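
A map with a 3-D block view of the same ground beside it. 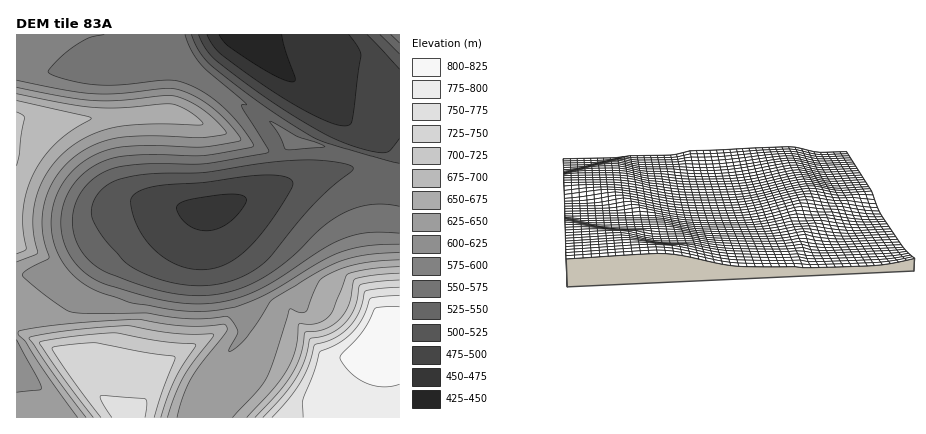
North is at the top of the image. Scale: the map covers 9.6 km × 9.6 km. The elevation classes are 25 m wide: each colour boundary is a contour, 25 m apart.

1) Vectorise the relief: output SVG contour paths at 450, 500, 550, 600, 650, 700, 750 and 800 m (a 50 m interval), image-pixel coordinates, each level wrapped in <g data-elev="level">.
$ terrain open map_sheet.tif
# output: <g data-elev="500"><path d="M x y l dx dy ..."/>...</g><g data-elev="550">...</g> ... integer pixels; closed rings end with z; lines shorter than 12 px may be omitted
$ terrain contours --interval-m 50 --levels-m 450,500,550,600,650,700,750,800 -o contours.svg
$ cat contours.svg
<g data-elev="450"><path d="M282 34l4 18 9 26 0 2-1 2-14-4-25-14-27-18-9-12"/></g><g data-elev="500"><path d="M196 270l-12-3-14-5-11-8-11-10-8-14-7-14-3-14 4-8 9-4 15-4 46-4 48-6 26-1 8 2 6 3 1 2-1 4-11 20-17 24-16 19-14 10-12 7-12 3z"/><path d="M400 138l-10 13-8 2-28-7-28-11-52-31-56-41-12-13-7-16"/><path d="M367 34l33 35"/></g><g data-elev="550"><path d="M400 206l-14-2-14 1-14 2-14 6-20 13-30 30-22 16-24 14-26 8-28 2-31-4-23-7-30-11-16-10-10-9-7-11-4-12-1-14 2-12 6-12 8-10 10-8 12-6 14-4 26-2 54 0 60-10 5-2-27-44 0-4 5 0-45-39-10-14-7-17"/><path d="M286 150l39-4-28-10-27-15 8 13z"/><path d="M391 34l9 9"/></g><g data-elev="600"><path d="M400 244l-34 2-26 6-20 10-58 35-26 10-16 3-26 2-26-3-38-6-34-12-15-9-13-12-10-16-5-16-2-18 3-18 7-16 11-14 9-8 11-7 24-9 30-3 58 2 34-5 2-2 1-2-13-16-16-15-18-11-16-7-14 0-44 5-26 0-28-4-50-10"/></g><g data-elev="650"><path d="M177 418l5-20 7-16 11-16 26-34 1-4-2-4-41 2-50-7-70 5-46 7 0 4 7 7 20 30 33 46"/><path d="M16 262l21-8-4-32 1-14 3-14 6-14 8-12 9-12 12-10 22-12 24-7 36-3 46 1 3-1-14-12-17-8-50 4-26 0-28-4-52-10"/><path d="M400 260l-26 1-22 4-18 6-14 9-14 32-6 1-10-4-16 49-8 20-8 13-25 27"/></g><g data-elev="700"><path d="M161 418l14-38 21-36-36-3-46-8-44 4-30 5 20 32 33 44"/><path d="M400 273l-28 2-18 5-4 22-6 12-8 8-8 6-10 3-13 1-4 22-9 19-13 19-24 26"/><path d="M16 166l9-48-3-4-6-2"/></g><g data-elev="750"><path d="M145 418l2-14-1-5-46-3 2 6 10 16"/><path d="M400 287l-22 2-13 3-6 20-9 15-16 11-20 7-5 19-8 18-12 16-17 20"/></g><g data-elev="800"><path d="M400 307l-16 0-9 1-12 24-21 22-2 4 2 5 8 9 16 11 16 4 18-3"/></g>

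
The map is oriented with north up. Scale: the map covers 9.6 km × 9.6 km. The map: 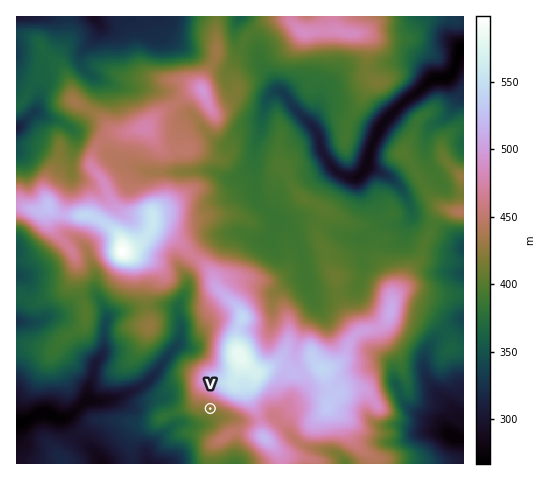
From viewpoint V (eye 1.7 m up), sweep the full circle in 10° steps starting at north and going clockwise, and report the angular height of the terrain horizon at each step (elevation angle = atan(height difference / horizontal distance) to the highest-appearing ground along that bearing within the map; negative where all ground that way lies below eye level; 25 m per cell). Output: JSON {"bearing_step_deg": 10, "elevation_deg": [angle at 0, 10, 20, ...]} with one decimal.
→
{"bearing_step_deg": 10, "elevation_deg": [10.3, 11.4, 12.2, 12.6, 12.5, 12.0, 10.9, 9.2, 6.9, 4.7, 3.1, 3.4, 4.1, 2.1, 2.1, 2.2, 2.0, 1.6, 0.9, -0.4, -1.9, -2.9, -3.3, -3.5, -3.2, -1.9, -1.9, -1.0, -0.2, 0.6, 1.5, 2.5, 3.6, 5.1, 6.8, 8.6]}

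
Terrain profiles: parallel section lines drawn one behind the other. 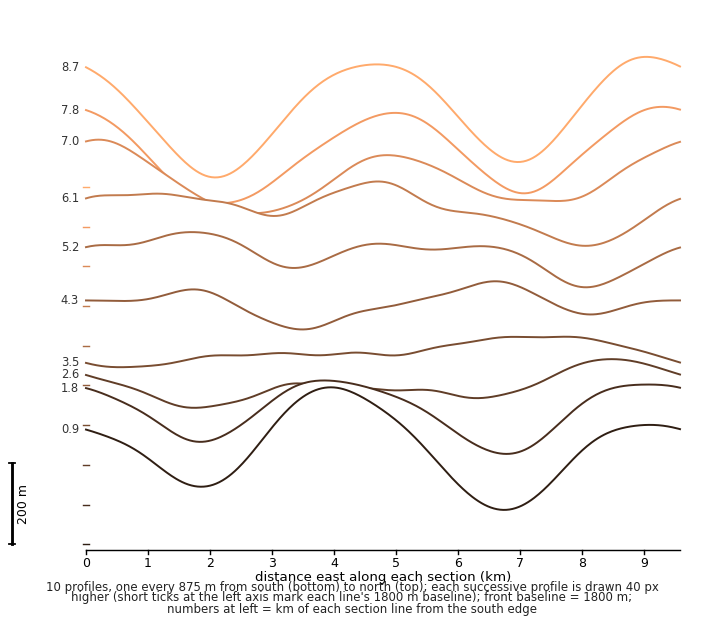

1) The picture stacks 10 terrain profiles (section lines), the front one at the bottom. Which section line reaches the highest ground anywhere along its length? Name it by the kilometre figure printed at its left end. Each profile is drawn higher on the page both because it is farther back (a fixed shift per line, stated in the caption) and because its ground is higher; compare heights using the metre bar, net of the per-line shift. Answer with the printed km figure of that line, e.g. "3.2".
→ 0.9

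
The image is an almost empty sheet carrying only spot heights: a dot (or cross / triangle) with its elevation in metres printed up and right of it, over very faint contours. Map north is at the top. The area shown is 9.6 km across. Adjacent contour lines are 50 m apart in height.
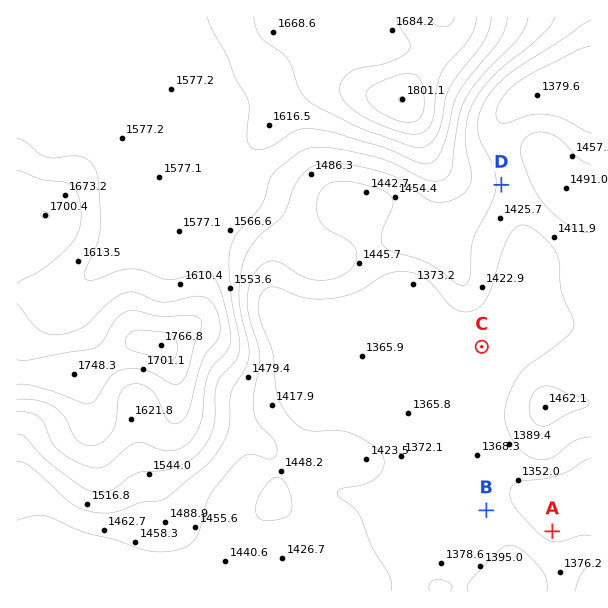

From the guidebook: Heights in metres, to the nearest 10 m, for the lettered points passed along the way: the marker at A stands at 1340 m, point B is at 1370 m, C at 1370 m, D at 1440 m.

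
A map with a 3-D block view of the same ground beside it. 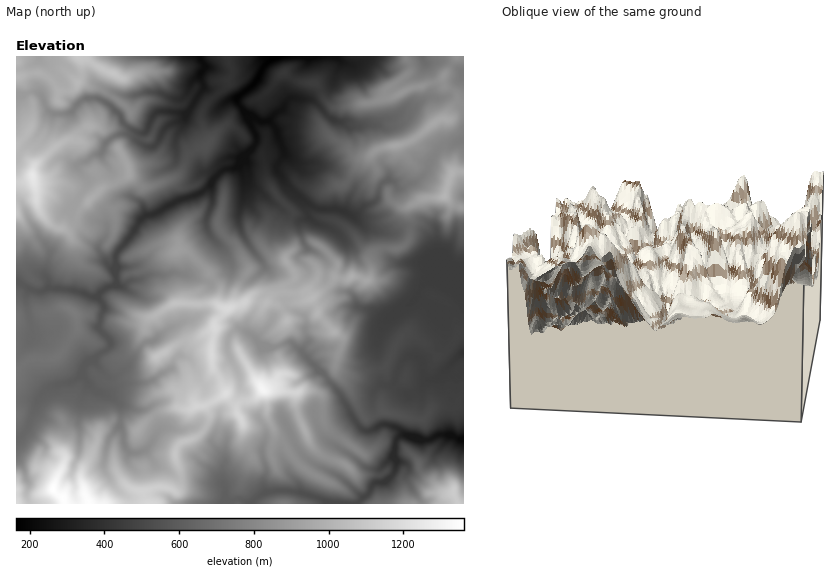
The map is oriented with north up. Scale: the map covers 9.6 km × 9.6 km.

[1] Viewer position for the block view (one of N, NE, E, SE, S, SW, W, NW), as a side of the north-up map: W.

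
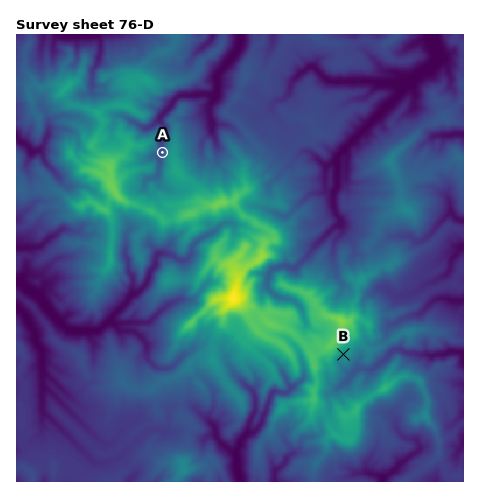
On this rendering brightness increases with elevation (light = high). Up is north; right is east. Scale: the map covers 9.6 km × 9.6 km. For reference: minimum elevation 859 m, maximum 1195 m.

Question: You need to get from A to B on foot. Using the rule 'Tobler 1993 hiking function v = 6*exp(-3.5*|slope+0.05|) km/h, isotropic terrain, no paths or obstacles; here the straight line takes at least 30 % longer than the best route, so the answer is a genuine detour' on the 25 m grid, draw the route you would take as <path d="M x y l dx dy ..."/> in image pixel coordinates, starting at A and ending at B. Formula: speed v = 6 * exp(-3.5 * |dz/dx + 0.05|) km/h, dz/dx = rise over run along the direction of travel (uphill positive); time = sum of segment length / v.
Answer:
<path d="M162 152l0 18 4 7 20 20 7 3 9 10 2 1 4 0 6 3 4 0 5-2 8 0 3 1 2 2 1 3 6 6 9 19 0 4-1 2 0 11-1 2 0 2-6 12 0 6 5 7 1 3 0 7 1 3 4 3 2 5 9 6 21 10 20 20 2 1 3 3 9 4 5 0 4 3 3 0 7-4 3 1"/>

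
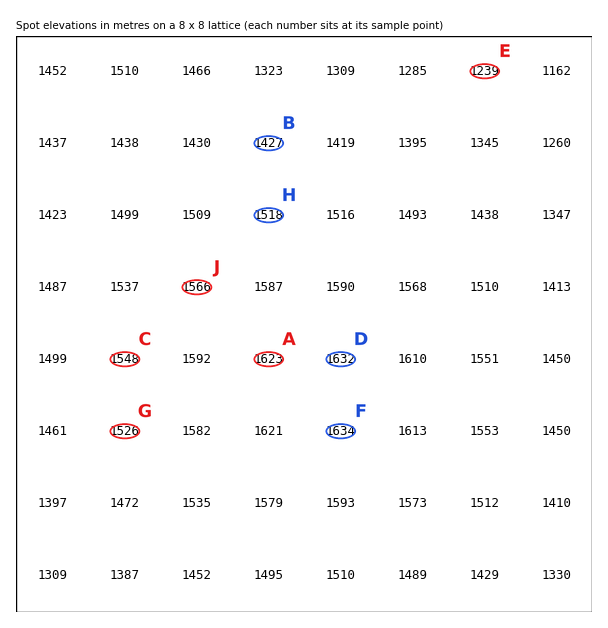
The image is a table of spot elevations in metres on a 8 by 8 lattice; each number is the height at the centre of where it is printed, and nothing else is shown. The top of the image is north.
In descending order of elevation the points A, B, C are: A C B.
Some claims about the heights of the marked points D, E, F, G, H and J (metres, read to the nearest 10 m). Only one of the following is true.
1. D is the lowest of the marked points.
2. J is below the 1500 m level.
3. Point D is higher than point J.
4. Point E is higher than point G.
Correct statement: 3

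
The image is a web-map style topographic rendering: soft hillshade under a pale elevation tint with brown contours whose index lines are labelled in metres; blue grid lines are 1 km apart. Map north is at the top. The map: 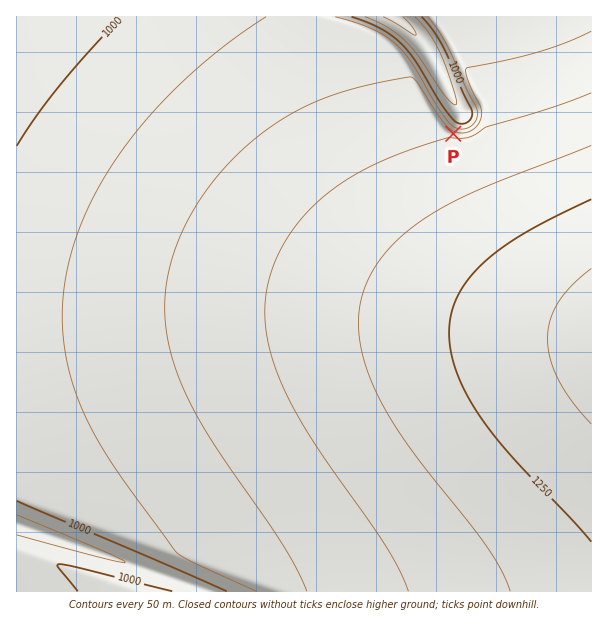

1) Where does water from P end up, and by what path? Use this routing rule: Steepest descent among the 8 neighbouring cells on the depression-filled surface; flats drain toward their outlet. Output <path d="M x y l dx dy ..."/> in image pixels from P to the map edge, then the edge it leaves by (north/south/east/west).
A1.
<path d="M453 134l2-2 1-7 3-5 0-10-7-11-21-43-3-3-5-9-21-23-1 0-6-4"/>
exit: north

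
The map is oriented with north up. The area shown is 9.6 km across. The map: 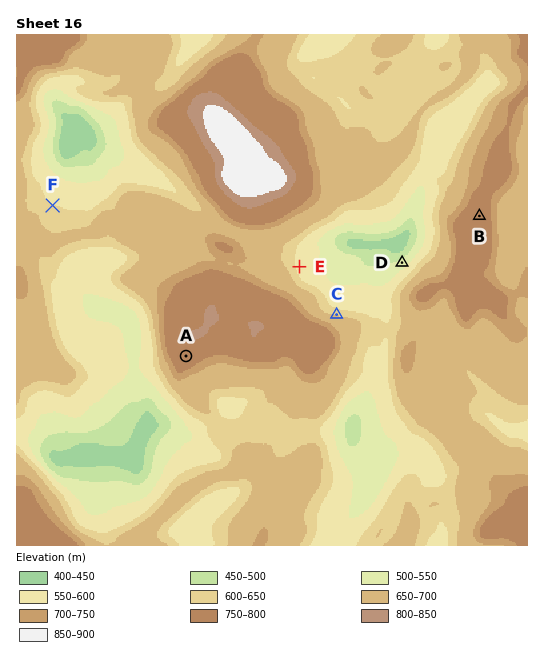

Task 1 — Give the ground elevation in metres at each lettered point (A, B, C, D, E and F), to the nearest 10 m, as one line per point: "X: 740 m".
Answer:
A: 780 m
B: 770 m
C: 650 m
D: 530 m
E: 580 m
F: 600 m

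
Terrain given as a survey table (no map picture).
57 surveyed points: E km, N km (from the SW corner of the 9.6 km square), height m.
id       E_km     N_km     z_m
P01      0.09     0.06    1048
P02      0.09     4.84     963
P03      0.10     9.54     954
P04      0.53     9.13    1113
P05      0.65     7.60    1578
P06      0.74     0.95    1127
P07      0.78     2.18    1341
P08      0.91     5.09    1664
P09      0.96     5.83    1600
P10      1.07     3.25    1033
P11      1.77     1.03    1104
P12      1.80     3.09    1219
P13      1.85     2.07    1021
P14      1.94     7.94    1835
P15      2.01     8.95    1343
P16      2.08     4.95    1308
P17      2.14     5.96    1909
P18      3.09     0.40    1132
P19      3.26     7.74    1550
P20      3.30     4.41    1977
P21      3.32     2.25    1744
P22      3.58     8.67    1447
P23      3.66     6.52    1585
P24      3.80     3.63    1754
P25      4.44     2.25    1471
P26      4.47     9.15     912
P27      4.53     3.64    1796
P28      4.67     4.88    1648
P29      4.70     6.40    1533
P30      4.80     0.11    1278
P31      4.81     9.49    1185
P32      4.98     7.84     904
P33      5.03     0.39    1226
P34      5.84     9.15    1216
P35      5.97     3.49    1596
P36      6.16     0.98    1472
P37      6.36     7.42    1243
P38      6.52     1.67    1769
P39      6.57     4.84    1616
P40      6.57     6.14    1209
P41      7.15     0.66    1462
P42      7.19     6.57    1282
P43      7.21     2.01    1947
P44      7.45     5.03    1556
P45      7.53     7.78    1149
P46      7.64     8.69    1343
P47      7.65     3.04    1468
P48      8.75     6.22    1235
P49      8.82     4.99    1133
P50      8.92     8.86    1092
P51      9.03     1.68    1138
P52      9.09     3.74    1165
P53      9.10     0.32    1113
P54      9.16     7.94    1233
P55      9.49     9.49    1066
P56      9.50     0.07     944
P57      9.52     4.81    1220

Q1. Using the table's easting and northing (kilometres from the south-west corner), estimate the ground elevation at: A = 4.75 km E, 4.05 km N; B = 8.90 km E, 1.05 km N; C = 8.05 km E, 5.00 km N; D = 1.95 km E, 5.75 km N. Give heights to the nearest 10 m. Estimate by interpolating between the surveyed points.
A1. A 1830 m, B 1210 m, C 1270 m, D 1620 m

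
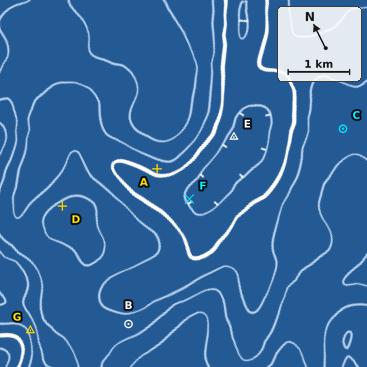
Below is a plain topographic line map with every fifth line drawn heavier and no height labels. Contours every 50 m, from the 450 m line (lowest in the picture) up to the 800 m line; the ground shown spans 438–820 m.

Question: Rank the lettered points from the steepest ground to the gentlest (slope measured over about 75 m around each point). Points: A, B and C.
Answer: A B C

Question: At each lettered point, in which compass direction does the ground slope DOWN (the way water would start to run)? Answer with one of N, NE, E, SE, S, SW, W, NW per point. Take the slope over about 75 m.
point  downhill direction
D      N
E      SE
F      E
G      E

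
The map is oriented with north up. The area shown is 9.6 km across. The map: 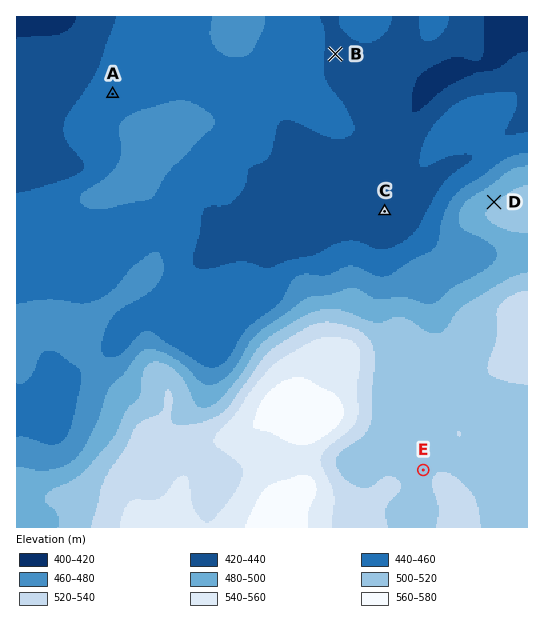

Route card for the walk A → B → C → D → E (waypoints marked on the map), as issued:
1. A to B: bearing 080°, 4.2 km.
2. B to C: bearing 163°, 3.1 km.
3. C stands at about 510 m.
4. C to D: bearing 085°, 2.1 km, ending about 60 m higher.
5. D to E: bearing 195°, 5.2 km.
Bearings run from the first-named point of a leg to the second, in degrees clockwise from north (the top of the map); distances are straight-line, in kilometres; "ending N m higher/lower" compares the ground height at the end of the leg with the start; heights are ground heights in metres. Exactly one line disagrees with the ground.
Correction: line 3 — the height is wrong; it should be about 440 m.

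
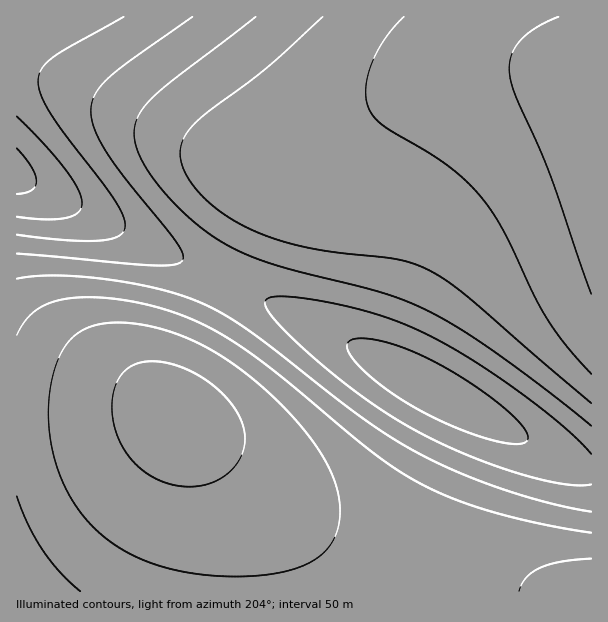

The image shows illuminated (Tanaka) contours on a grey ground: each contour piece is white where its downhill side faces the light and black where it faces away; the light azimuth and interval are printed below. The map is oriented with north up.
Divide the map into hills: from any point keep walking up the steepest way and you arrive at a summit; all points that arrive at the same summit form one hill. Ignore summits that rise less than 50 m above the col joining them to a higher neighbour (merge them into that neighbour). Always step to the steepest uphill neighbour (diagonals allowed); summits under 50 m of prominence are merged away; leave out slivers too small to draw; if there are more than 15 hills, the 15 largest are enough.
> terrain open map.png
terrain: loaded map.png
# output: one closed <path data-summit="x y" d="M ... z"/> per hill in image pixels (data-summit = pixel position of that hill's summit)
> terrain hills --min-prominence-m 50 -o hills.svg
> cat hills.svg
<path data-summit="432 389" d="M515 67l-44 3-48 15-30 15-28 18-72 56-20 6-8 11-71 144-18 45-2 24 2 7 24 26 31 31 38 31 64 45 51 27 35 12 46 9 126 0 1-500-20-12-21-7z"/><path data-summit="17 173" d="M591 16l-574 0-1 397 73 1 49-5 32 0 6 3-2-19 10-34 58-123 23-45 8-11 20-6 61-48 39-26 30-15 35-12 37-6 35 1 34 10 27 13z"/><path data-summit="17 591" d="M170 409l-32 0-49 5-73 0 1 178 248-1 0-13-5-24-7-21-13-27-53-84-10-10z"/>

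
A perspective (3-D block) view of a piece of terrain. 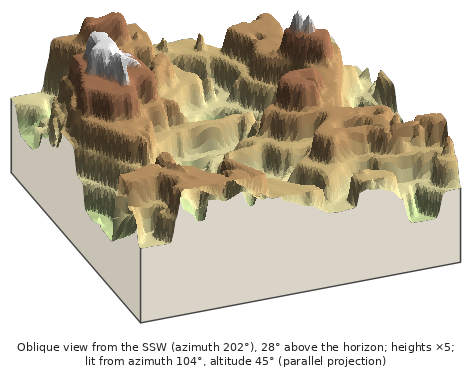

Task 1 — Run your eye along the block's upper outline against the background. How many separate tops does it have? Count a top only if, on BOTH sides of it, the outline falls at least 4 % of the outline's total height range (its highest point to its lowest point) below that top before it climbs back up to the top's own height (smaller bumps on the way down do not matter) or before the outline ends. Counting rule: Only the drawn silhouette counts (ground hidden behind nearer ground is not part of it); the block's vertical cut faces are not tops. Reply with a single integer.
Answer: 6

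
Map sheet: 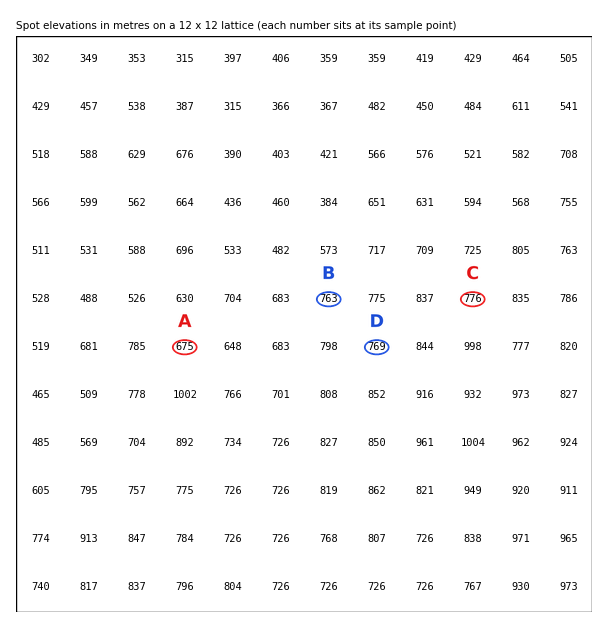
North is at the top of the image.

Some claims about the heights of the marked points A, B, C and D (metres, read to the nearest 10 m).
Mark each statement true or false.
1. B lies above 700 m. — true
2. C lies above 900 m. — false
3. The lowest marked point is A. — true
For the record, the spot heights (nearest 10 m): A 670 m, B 760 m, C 780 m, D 770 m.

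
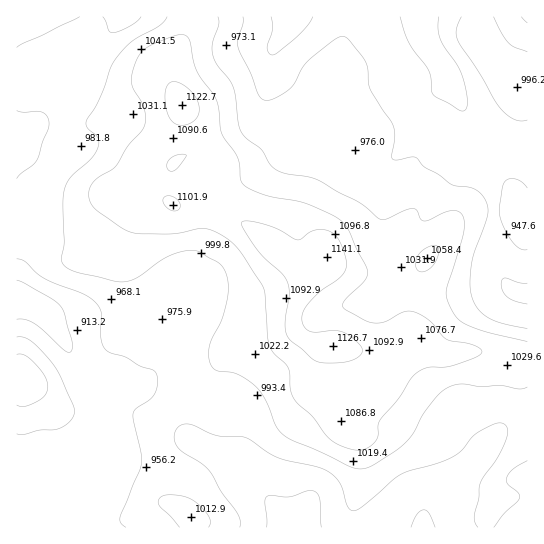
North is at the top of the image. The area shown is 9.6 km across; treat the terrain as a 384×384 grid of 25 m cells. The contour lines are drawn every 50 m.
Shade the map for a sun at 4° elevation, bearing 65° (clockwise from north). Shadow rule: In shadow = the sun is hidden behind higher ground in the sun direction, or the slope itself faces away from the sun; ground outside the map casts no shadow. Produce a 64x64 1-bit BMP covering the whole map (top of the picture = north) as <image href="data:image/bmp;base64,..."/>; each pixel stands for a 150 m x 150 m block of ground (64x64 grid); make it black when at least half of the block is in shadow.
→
<image width="64" height="64" href="data:image/bmp;base64,Qk0+AgAAAAAAAD4AAAAoAAAAQAAAAEAAAAABAAEAAAAAAAACAAATCwAAEwsAAAIAAAAAAAAA////AAAAAAAAcwAAH4AcAAAHAAAfgBwAAAeAAB+ADAAABwAB/4AAAAADAAf/wAAAAAAAD//AAAAAAAAf/+AAAAAAAB//4AAAAAAAH//gAAAAAAA//8AAAAAAAD//wAAAAAAAP/+AAAAAAAA//wAAAAAAAB/+AAAAAAAAH/4AAAAAAAAP+AAAAAAAAB/wAAAAAAAAP/AAAAAAAAA/4AAAAAAAAH/wAAAAAeAAf/wAAAAB4AB//AAAAAPgAH/4AAAAA8AAf+AAAAAHwAB/wAAAAA+AAH/AAAAAP4AH/8AAAAD/gA//wAAAAP/gD//gAAAA//AP/+AAAAD/8B//4AAAAP/wH//gAAAA/AAf/8QAAATwAB//jAAAHgAAH/8EAAAeAAAP/gAAAB4AAAf8AAAAHgw44/AAAAAMP/jgwAAAAAw/4AAAAAAAAB/AAAAAAAAAD8AAAAAAAAAHwAAAAAAAAAAAAAAAAAAAAAAAAAAAAAAABgAAAAAAAAAEAAAAAAAAAOAAAAAAAAAGfAAAAAAAAA8/wAAAAAAADh/wAAAAAfwOH/AAAAAB/gAf8AAAAAP+AH/gAAAAB/wAf+AAAAAH/AB8wAAAAA/4AHwAAAAAD/AAPAAAAAAf4AAeAAAAAB/AAA4AAAAAP8AAAAAAAAA/gAAAAAAAAD8AAAAAAAAAPgAAACAAAAAeAA=="/>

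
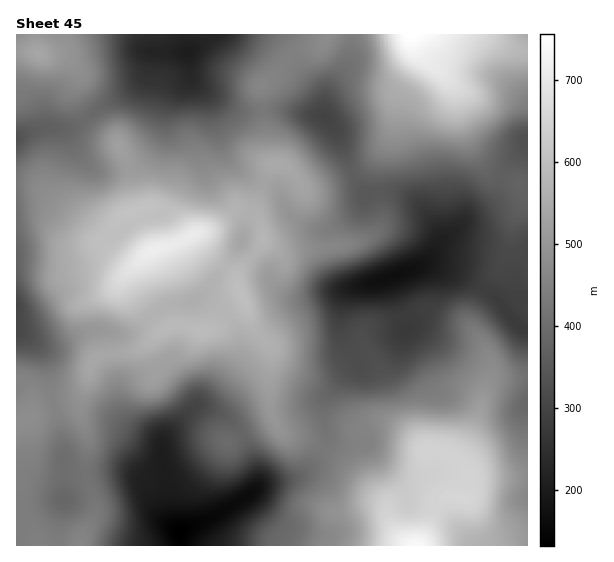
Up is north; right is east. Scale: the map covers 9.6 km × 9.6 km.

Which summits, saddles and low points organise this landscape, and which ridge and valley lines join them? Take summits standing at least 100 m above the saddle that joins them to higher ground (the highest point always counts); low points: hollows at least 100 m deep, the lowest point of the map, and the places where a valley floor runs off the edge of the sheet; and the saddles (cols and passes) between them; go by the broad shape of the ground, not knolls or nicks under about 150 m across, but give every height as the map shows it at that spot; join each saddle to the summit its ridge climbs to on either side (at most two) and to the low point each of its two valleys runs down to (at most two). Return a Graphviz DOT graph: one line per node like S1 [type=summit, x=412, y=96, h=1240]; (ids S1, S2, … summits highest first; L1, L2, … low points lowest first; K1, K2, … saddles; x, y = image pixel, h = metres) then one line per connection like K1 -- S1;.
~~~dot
graph terrain {
  S1 [type=summit, x=411, y=35, h=757];
  S2 [type=summit, x=415, y=545, h=741];
  S3 [type=summit, x=153, y=251, h=713];
  S4 [type=summit, x=38, y=53, h=539];
  L1 [type=low, x=179, y=532, h=132];
  L2 [type=low, x=390, y=277, h=170];
  L3 [type=low, x=187, y=52, h=203];
  L4 [type=low, x=17, y=307, h=301];
  K1 [type=saddle, x=250, y=212, h=561];
  K2 [type=saddle, x=53, y=403, h=456];
  K3 [type=saddle, x=262, y=109, h=427];
  K4 [type=saddle, x=323, y=451, h=426];
  K5 [type=saddle, x=85, y=119, h=395];
  K6 [type=saddle, x=483, y=291, h=286];
  K1 -- S3;
  K1 -- L1;
  K1 -- L2;
  K2 -- S3;
  K2 -- L1;
  K2 -- L4;
  K3 -- S1;
  K3 -- S3;
  K3 -- L2;
  K3 -- L3;
  K4 -- S2;
  K4 -- S3;
  K4 -- L1;
  K4 -- L2;
  K5 -- S3;
  K5 -- S4;
  K5 -- L3;
  K6 -- S1;
  K6 -- S2;
  K6 -- L2;
}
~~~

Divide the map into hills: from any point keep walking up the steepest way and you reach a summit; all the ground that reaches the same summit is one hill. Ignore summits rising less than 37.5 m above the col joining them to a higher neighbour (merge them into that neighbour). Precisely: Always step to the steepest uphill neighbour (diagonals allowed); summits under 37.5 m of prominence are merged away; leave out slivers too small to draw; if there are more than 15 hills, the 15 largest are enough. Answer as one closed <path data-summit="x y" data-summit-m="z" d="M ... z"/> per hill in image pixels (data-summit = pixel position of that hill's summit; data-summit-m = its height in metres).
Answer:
<path data-summit="153 251" data-summit-m="713" d="M187 53l-34 0-8 23-12 13-32 18-26 19-8 3-24-2-27 10 1 409 162 0 1-14-5-5-6-16-1-26-5-20 0-22 8-12 26-25 16 4 13 7 13 12 17 39 1 21 9-6 28-5 8-4 14-14 11-17 0-12-4-15 0-9 4-11 23-27 9-4-6-13-9-11-4-9 0-20 5-19 8-6 20-4 49-18 9-9 8-13-3-15-12-17-14-13-23-7-17 4-4 0-3-3-12-23-11-30-5-11-9-10-5-3-19-1-16-4-49 0-36-21-9-9z"/><path data-summit="411 35" data-summit-m="757" d="M527 34l-342 0-1 5 8 41 9 9 25 16 15 6 45-1 16 4 19 1 5 3 13 18 12 33 12 24 7 2 17-4 20 6 17 14 12 17 3 15-8 13-11 9 10 1 29 9 28 16 16 14 15 21 9 4z"/><path data-summit="415 545" data-summit-m="741" d="M430 266l-11 0-46 17-16 3-12 7-5 19 0 20 4 9 9 11 6 13-9 4-9 8-17 24-1 15 4 15 0 12-4 8-21 23-8 4-32 7-19 14-25 15-36 16-2 2 1 14 347-1 0-214-10-5-15-21-16-14-28-16z"/><path data-summit="39 53" data-summit-m="539" d="M183 34l-166 0-1 102 27-9 24 2 11-4 23-18 32-18 12-13 8-23 34 0z"/>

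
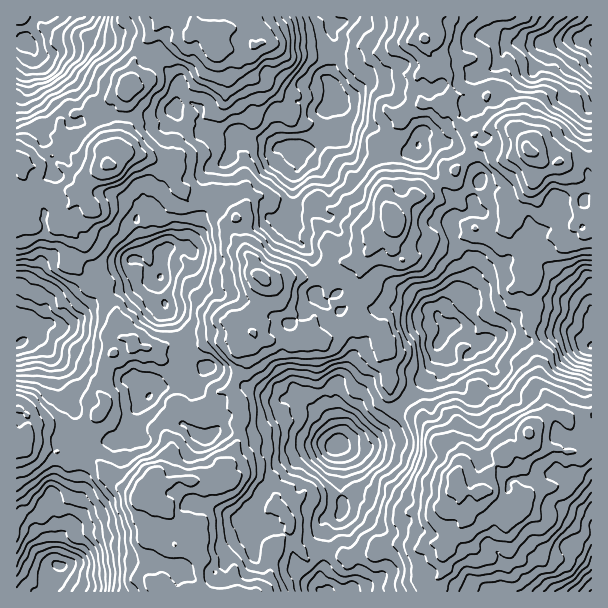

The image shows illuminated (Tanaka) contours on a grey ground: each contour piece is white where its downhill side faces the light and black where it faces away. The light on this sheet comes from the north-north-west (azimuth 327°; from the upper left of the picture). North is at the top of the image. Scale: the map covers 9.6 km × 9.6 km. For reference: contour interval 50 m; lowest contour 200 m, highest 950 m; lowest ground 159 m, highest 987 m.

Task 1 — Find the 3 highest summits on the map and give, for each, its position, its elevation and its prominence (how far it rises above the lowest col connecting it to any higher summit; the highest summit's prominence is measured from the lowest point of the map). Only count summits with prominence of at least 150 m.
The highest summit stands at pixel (456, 479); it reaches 987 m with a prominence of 828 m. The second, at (527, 150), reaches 966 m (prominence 363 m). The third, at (261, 276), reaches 926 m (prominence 222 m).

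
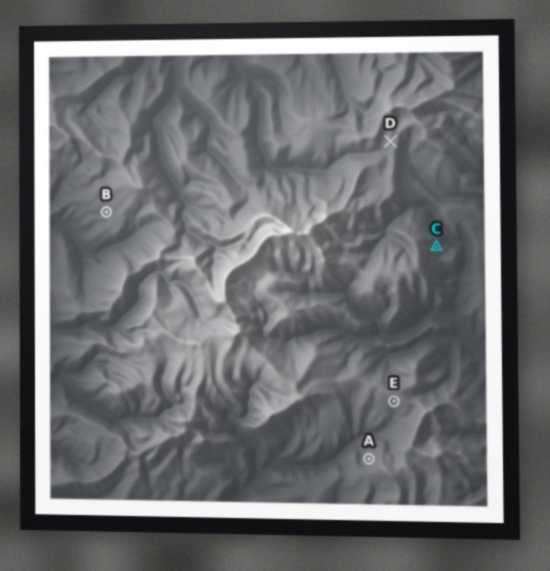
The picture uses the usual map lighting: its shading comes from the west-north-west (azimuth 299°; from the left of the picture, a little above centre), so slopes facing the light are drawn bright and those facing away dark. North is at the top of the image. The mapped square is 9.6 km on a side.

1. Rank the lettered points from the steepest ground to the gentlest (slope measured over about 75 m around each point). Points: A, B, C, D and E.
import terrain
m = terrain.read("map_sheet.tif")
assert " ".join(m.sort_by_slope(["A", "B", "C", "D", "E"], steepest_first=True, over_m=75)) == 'C A E B D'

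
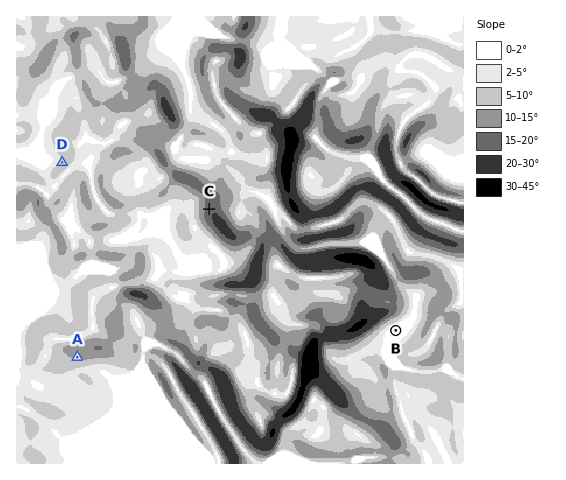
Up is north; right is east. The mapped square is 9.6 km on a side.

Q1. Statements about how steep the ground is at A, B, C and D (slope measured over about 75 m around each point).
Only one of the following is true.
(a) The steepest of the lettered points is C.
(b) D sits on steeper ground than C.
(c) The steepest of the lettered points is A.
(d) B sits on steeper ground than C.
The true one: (a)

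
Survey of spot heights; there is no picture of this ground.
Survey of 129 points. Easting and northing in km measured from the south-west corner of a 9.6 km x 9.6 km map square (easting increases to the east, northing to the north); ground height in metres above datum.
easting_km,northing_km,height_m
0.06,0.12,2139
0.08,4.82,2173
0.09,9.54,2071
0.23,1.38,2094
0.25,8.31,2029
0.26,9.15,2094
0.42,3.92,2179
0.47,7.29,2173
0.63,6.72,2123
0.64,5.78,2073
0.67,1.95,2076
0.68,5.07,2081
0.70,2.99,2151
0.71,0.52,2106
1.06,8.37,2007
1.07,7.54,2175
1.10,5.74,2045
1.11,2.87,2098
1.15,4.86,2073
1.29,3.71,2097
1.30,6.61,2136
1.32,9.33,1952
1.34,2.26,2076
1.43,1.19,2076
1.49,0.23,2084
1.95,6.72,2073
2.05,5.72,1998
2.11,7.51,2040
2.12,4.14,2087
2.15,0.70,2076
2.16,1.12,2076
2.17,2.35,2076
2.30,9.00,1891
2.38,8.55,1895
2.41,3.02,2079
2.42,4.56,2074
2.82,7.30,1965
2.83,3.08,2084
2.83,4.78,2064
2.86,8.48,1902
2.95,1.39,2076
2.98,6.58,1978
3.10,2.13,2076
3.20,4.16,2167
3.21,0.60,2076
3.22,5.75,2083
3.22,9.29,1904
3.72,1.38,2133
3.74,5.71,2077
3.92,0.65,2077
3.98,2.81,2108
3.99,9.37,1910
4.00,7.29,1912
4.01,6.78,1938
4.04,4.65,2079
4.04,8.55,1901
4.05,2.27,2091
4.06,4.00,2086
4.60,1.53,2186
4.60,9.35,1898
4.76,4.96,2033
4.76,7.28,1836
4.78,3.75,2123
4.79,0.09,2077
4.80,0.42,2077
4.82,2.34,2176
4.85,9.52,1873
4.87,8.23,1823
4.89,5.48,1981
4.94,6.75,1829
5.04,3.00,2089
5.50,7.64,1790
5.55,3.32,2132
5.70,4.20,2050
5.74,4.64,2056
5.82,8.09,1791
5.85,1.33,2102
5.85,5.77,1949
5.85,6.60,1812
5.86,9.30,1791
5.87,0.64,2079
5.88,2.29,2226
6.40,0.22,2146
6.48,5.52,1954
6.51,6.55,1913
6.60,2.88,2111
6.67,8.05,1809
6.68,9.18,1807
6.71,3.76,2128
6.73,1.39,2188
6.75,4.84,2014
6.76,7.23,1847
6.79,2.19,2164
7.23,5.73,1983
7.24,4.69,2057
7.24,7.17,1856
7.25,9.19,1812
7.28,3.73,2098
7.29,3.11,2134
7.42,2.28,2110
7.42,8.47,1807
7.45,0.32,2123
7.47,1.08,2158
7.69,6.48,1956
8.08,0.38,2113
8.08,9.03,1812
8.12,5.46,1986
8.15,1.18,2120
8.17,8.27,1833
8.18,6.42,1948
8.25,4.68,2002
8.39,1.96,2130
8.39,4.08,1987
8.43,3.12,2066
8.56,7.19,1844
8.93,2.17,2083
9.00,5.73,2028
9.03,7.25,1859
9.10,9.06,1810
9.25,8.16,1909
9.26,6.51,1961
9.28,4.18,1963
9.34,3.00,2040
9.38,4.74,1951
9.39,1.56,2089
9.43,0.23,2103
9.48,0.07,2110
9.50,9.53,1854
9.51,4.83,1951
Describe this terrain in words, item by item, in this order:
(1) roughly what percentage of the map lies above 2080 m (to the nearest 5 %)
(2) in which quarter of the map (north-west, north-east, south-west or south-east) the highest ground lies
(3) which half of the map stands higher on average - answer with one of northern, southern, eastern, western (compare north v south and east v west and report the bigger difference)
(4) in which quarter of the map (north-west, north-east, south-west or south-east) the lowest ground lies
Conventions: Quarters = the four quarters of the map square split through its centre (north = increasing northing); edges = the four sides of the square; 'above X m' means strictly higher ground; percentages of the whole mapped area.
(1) About 35 % of the map lies above 2080 m.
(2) The highest ground is in the south-east quarter.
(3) Taken as a whole, the southern half is higher than the northern.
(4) Look to the north-east quarter for the lowest ground.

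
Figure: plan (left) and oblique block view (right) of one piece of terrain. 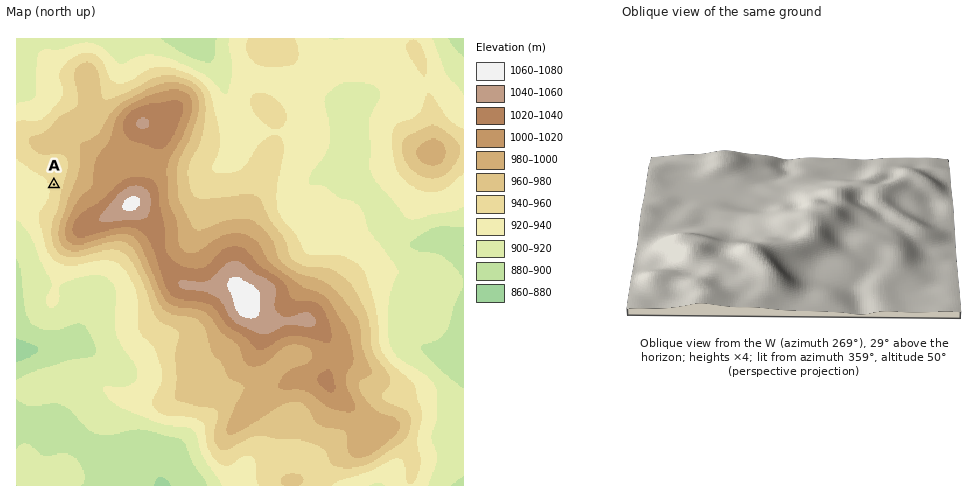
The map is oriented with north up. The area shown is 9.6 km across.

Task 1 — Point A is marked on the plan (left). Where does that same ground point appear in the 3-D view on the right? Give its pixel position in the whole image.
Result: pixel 737 290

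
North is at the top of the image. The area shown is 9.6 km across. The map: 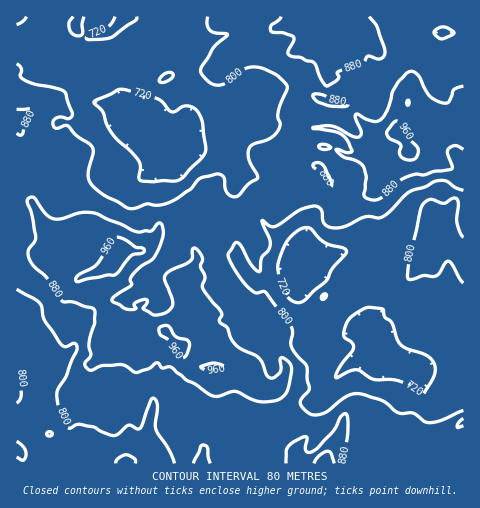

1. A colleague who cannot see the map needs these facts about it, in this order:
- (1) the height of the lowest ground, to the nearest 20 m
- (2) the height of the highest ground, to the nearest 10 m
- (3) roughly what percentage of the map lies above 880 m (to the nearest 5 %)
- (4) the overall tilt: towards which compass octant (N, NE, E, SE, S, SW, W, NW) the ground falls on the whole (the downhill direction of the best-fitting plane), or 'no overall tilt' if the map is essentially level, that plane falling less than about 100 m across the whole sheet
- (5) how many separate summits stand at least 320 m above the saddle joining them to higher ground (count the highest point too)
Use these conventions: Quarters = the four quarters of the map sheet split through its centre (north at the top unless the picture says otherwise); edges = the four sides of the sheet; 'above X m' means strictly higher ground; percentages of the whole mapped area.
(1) The lowest ground is at about 680 m.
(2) About 990 m is the highest elevation on the sheet.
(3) Ground above 880 m makes up about 20 % of the sheet.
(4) No overall tilt - high and low ground are spread across the sheet.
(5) There is 1 summit with 320 m or more of prominence.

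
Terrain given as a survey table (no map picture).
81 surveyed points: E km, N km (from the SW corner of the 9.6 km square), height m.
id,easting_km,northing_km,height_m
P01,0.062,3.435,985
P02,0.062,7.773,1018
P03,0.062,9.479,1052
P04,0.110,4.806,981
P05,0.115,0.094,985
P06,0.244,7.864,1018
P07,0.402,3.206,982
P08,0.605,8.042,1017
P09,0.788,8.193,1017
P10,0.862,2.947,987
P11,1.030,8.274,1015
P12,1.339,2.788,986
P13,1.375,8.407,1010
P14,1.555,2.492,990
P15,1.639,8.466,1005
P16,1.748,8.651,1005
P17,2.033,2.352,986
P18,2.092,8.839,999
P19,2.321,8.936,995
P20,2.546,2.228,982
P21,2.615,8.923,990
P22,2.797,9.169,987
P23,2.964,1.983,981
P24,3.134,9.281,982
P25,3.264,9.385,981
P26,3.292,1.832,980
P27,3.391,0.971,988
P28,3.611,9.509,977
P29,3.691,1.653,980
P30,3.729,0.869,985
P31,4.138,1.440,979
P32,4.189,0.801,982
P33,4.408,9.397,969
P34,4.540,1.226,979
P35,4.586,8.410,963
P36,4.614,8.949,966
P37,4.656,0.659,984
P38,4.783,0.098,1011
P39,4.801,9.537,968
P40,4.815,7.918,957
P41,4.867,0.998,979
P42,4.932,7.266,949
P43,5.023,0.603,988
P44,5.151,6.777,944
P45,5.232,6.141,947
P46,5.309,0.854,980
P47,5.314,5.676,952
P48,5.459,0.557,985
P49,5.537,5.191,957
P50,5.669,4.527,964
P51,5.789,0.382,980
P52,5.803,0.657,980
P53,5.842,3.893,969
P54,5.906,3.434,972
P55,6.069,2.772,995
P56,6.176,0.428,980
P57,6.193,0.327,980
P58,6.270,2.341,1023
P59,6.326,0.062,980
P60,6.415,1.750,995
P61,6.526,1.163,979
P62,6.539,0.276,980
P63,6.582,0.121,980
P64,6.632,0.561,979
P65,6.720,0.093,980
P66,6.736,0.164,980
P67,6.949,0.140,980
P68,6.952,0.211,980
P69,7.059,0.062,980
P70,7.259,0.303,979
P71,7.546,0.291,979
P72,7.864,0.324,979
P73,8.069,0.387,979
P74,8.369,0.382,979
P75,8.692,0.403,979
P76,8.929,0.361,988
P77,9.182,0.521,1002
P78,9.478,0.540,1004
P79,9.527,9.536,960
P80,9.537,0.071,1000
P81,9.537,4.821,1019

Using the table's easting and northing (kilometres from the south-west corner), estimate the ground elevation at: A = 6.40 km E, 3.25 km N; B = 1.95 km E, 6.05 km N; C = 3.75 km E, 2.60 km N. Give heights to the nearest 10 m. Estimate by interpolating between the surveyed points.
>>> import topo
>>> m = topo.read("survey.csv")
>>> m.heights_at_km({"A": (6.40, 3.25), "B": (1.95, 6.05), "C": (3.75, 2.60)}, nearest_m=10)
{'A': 980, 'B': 980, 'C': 980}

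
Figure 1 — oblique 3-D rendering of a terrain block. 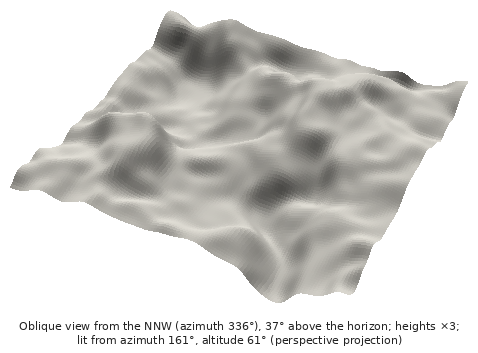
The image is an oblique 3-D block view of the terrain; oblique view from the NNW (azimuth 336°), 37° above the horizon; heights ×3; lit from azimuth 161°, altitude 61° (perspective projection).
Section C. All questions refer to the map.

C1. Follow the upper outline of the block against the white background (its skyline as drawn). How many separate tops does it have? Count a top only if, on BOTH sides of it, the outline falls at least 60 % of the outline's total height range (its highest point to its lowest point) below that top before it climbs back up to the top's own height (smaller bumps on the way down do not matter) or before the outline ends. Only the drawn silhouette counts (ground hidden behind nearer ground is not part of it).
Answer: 0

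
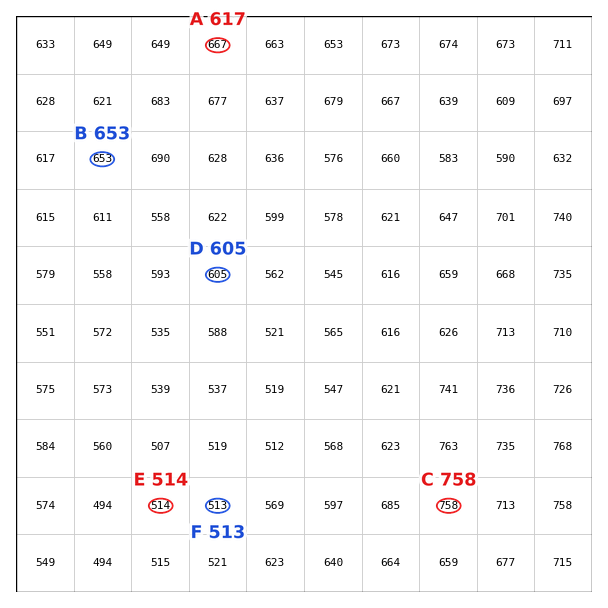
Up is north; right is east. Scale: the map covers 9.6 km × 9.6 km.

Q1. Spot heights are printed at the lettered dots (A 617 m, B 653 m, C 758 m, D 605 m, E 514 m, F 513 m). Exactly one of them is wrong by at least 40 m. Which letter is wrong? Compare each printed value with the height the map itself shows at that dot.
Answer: A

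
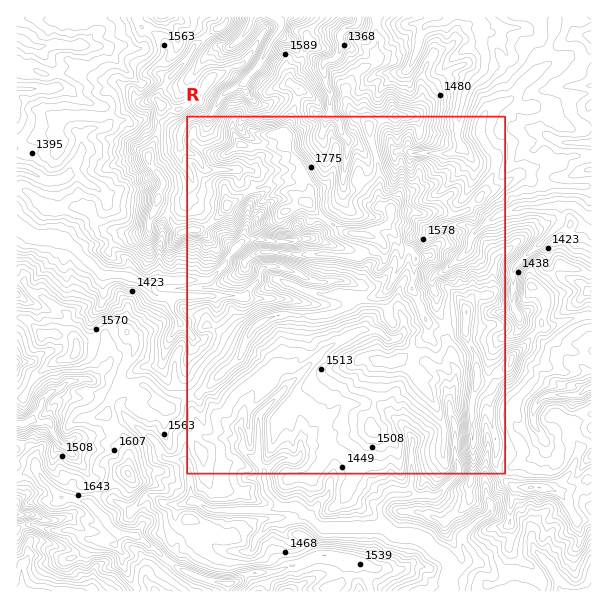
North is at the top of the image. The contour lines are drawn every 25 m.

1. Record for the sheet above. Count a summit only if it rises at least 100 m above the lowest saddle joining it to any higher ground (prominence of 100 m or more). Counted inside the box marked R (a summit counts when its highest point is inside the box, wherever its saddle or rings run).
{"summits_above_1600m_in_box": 2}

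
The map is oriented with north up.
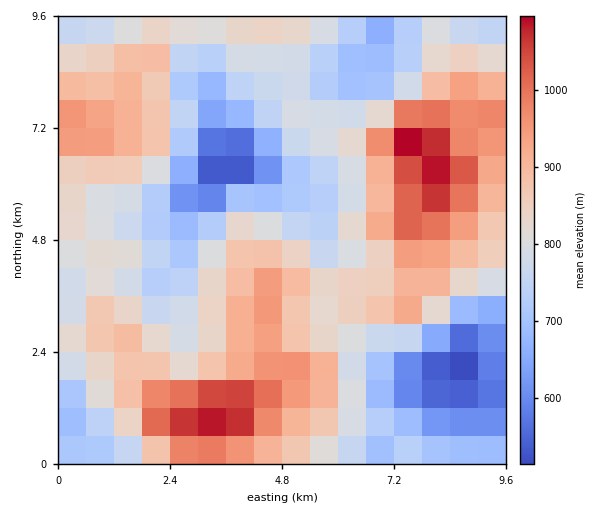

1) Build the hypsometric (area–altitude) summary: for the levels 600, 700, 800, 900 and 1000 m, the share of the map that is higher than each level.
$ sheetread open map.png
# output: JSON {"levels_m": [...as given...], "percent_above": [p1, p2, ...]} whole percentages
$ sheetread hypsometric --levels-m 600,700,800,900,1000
{"levels_m": [600, 700, 800, 900, 1000], "percent_above": [94, 84, 56, 25, 7]}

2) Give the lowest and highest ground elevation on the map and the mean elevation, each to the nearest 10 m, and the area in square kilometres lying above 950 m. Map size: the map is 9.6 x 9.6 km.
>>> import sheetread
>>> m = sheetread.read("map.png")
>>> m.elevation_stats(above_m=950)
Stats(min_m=500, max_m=1120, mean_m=820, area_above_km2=12.6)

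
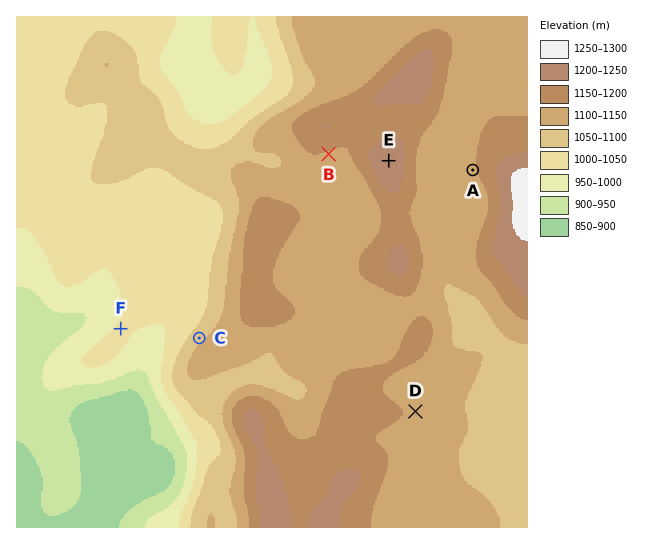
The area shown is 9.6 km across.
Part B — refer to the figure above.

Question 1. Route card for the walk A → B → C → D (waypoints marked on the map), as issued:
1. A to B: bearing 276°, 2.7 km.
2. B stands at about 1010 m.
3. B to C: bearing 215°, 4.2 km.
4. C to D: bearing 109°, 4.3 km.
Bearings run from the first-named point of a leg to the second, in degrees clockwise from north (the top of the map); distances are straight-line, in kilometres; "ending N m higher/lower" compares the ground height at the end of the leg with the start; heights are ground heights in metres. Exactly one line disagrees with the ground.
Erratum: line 2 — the height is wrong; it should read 1140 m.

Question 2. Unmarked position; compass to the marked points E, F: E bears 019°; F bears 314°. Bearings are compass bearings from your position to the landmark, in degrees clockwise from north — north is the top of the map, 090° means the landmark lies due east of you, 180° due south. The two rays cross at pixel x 278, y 481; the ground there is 1210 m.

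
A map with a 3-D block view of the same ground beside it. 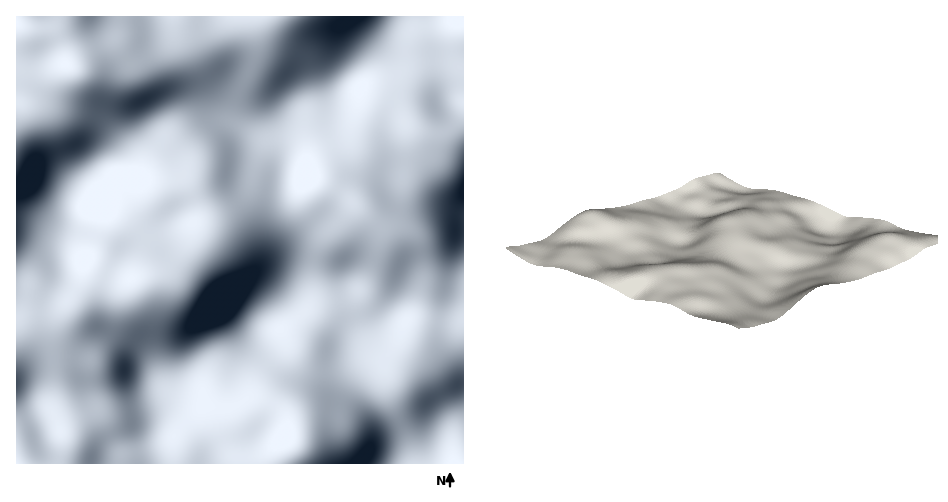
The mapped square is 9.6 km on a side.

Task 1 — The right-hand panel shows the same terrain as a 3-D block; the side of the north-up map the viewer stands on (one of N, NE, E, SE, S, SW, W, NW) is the NE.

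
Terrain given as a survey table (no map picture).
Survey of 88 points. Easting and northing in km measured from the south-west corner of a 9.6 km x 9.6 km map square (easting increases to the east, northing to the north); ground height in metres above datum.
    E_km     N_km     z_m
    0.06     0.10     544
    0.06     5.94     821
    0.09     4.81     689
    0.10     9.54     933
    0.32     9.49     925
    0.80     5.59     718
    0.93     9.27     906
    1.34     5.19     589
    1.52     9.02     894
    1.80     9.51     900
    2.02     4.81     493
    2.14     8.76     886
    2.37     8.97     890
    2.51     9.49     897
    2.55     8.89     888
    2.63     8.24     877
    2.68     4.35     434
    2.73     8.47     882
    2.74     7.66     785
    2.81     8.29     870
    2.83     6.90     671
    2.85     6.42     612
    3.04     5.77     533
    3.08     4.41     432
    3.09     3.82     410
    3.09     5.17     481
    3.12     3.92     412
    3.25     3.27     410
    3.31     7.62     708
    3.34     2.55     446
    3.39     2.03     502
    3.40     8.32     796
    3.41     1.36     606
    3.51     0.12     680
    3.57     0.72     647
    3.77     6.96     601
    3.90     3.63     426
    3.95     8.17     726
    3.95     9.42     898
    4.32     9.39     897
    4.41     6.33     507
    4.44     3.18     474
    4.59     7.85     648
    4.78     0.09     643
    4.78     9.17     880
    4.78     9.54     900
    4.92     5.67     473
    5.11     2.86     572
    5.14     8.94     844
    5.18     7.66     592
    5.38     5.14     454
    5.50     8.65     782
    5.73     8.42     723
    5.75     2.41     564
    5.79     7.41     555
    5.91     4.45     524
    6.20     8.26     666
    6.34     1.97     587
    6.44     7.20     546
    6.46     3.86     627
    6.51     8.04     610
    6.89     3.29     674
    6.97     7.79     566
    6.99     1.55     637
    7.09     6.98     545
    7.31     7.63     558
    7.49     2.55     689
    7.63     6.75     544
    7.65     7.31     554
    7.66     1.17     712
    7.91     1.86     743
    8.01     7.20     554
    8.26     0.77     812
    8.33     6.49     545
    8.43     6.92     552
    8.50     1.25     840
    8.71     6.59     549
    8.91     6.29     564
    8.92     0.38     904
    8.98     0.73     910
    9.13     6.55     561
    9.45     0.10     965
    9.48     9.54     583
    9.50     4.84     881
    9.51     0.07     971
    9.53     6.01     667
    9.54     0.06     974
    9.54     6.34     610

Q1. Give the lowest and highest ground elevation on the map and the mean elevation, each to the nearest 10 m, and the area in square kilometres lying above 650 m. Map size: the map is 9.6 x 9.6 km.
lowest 400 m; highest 980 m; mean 640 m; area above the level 35.4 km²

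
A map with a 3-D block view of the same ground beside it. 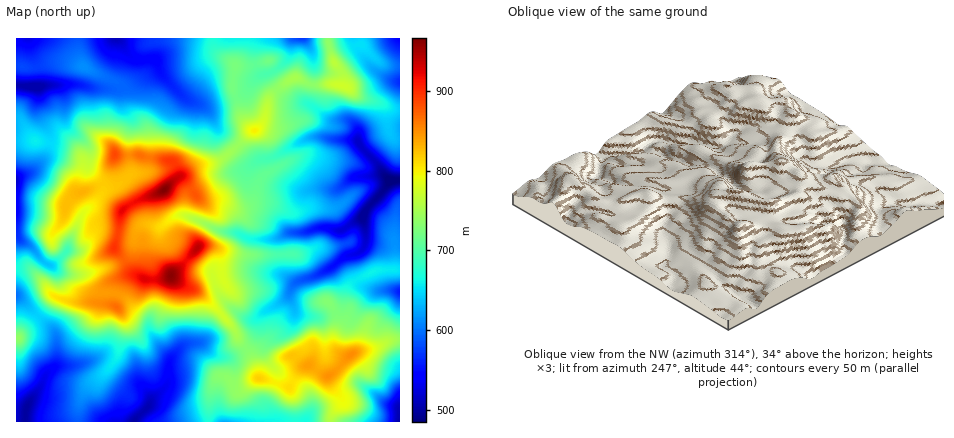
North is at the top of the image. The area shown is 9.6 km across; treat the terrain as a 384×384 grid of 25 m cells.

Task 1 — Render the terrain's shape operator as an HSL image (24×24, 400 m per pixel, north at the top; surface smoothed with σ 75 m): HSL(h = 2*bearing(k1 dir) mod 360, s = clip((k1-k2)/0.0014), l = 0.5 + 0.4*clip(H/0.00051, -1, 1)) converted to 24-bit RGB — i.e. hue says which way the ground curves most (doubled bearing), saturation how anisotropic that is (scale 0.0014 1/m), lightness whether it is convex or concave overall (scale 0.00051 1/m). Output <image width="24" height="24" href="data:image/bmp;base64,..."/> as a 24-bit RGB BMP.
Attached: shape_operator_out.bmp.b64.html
<image width="24" height="24" href="data:image/bmp;base64,Qk32BgAAAAAAADYAAAAoAAAAGAAAABgAAAABABgAAAAAAMAGAAATCwAAEwsAAAAAAAAAAAAAK0VxqpGbkX2dr5OHnH5cdHRQontnIHhSQaGWjma1qXyvuJKBy1CwbKmKV49lboxjazgrgZkpFzlB3bOT0WdicM5jftbFKRhmQoAwPH1jjHVxn4B9tXeRlqqFU4ePu5i/JlZcR3ppglef0ZOgoVituKTDulpxPCchcme9zOPSIRtPaclJodOpqd63TwQXFFREv86SGF5kgIGmf4aovpS9zZWUTYVZYz5MjKh0M1xoP2Bet4FyzJ2oWXSu4pjq1OL3ap3ey1l2ODqryubGhLwtMgURm+Krfjqy2uCdPDxdIlQuZHIvUXAwznqGzJSbPjVoi8RmKEJgW2OHYcqjzaWTkDd5Tb5YvU2DnjZ1hb+/lLzHflqm6Zq6RKu7urt2OD5d3OuqX32lLzSGpIGHholXNG8yz45daDuee9B4K2FOKnlPQ4E4ii1Hw59VUL5fNXdzZbfm5rTtvJuSTF+yo7fg6tf0z5Ljl1fH8tnggFuyOSFRlVlhv4RlR3I/pXc5Z+BvdBtnrqxkPEQtPkchHCUSwfqpUJW7jm6VMns+Glk86cm/wj6ZU1s0n3I5gFRMo5vJy39YghQ+RhoaXW4yo8Jzrl3FzvPcvoFwGSZWwU1oZW6NYoGedO/ZifBsTVAgOXFIqpODHiNCc18RjJItkINlYa+lo7DJUKixdR0xyRuK0O37ytb5t8Tigp7R03OM20BwKiJKn3pXuriKYeCzNOXdrEBbno66SJRnJX48SCKY2Nbsxd3kepm4YLV9X5A9mzlBLT1lzv3lQGzouWS0uG65zHKuo0mFyYLGkXfw2ePur+/pttztThptmsalg3afi4q2s1u1BkIhHJ8yz4Ory0x2pzoydVYmY0AQeMrkSv9ALgUU34VDioQlRl8af8lKltPMPTih4t3u7359JicMPnc5ipxddF1Pd18+ci4xsmhLKogRATICUctxzqLr38Dsxr3m10WMMwAXN/8xDFgjzzCi6b3qc+CWU3hmVo5mR1su7EeZ/M/kE9X1i73de4bfrqvnsKny2dny1KXpqaLeAlIQBS4Lzmg0tp1SMwAyr9Dw+d3SCC9Db8BxPIRV7MiHQ2l0YI13dV+URtHC1PfbvwDSXBkGLRgGVWAOETcGPk8EoMUL6Et4winwNhDku2g9usCSDhhue6tb9LKqKH/BYLOXQzJy+urFITooeG4wEGYQaowCMxEAxIEFO1y0lMbKq5O2rzqt2GzbV5sNiXMJI6ELBScuhs65xraZHBZsVYao5tzIzIGSKmVPLICR9tXr7o/5yWKUm7dLFRVx0fLof7zQeJavbmGdmoSbg6Gya3uqsJ7Lh4/T88zoFYN7CVo/5ayvJFexX5OtvnOB3rnDrZTVR4+GJ2EiObGE37z4+dLtH3egpNyxVVujm2qkeVWAnpJ3h4FgZ2VNeIdMZ3E2KaRi99TzC3K1GqI2KXYWJU4lVqNy1LqLazlo1UJOWY1DQl4uFiUO7MsR89jypUanXlE6W1Q7YXt+r4air3mcdoiBc3iEpIyOdZU6RoYVhSRPdDUPmq+tO4BmKGdExa91OzeX2nmdydjymJ7ohKbv1+70rNDjpXrayF/ownazVHFMW281N6s7vpnRiIS3lajBrLrVazzXRgczzOG9mJizlJ7APV+NYshmgRx00PvoZ6rYk0mogpJNkbVbaUQsbjUuMj5g20mD0lh3arqKj7hXGkcOZI4XXUwSgXYWKwYto8HHtNW2hcOMe1egdKawbDafn+XDiaE+nFFKd0FYhcZ7a1hHqFuAd3GfTxlWq51VwuXh3aDEZGSmzZjbkZbaSpfEyGC0Fg43gsVnprNyos6kPT2LpX11QpuerKh0p7iTbEV8c7mIoVZGhX9TbmtMXjo0QCNBr9mKUXhp1a+SY2mDVYtYkS8/sUFCTRknPb9ga9GliMDMp2cnSDIXpItEcqBAdWEvemcpdmxAcn9MjZZwllllYy08cVVXSFB5vd6cTnN2wMCAvFiAdT9Jck+gy1Wzss7ryvXvX8TMUWeRyaIpJ6A0bpgnj6IrRsFYese+hJywgnucholjczNjnniScXyLUI6Uy82RYn5nNmo0eVfJ3NjxIFTl4nG0oN2iiYnGeSVFYEUrnKLDkXW6hoizjaC0msauYnSIf2RjdUs8c1M+WVt6jH2XpIincqSysc7DfXi3s6PZKNLFzM1tHwwx7/GkidqYWRk6c8rEc4PMb5BfimZqindzmpuCoadwVWtscUFtroGWjYGzWXyobJCakJyfcLV6e4hPiXJTZYtHlaxBKXw4WwJt6f3OVy1yoHu+d7N4Tkph"/>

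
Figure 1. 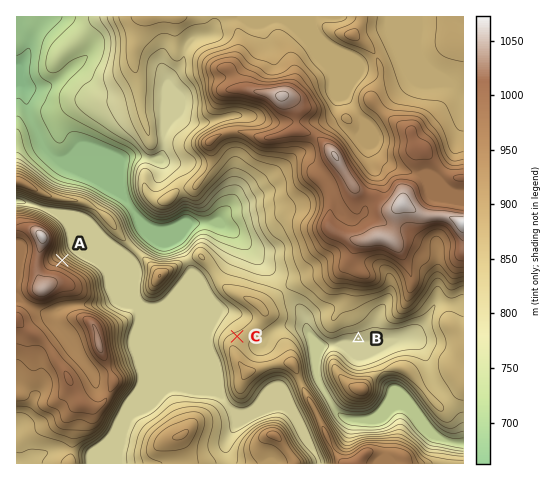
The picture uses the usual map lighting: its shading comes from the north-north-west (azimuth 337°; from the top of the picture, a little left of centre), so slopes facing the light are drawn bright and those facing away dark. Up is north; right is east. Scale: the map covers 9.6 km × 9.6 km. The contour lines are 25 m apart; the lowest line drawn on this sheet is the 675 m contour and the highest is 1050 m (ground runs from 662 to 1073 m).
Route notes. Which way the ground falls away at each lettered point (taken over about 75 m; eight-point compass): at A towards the NE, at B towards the S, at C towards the N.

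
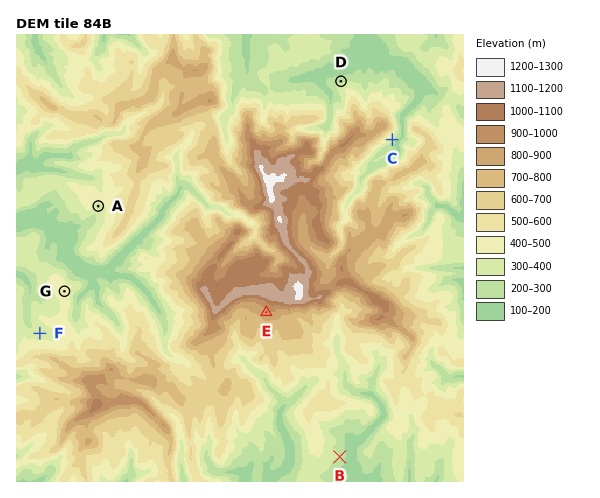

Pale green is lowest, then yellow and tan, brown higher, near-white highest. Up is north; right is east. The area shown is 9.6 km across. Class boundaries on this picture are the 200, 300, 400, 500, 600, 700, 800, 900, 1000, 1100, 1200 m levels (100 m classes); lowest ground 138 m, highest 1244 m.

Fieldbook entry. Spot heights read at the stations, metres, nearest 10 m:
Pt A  360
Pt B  290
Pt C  310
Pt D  280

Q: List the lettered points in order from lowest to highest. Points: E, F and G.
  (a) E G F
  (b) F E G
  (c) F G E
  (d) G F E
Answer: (c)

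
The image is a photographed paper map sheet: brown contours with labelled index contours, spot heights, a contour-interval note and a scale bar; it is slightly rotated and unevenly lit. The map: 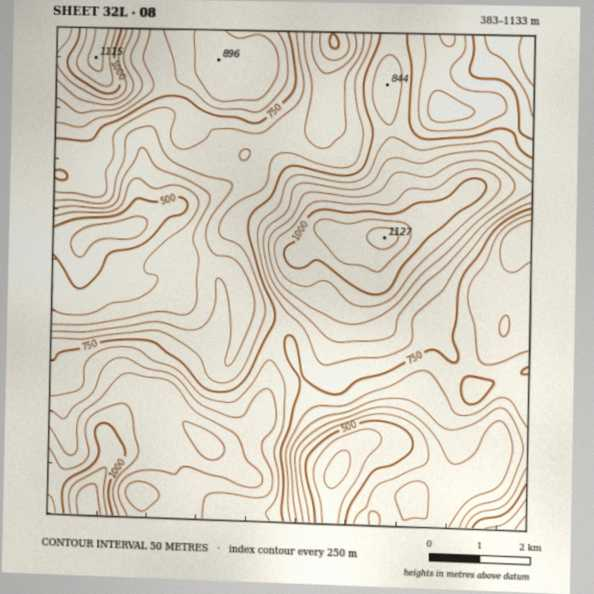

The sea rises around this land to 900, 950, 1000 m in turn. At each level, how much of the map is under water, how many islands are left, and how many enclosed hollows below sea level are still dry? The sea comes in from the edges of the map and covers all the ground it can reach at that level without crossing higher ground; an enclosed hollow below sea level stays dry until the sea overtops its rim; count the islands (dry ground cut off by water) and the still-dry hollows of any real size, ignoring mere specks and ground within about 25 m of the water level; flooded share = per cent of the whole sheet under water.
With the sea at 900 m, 81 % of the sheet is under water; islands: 1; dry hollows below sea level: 0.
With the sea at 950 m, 88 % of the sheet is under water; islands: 1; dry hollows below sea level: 0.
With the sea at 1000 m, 93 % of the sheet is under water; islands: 1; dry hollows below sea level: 0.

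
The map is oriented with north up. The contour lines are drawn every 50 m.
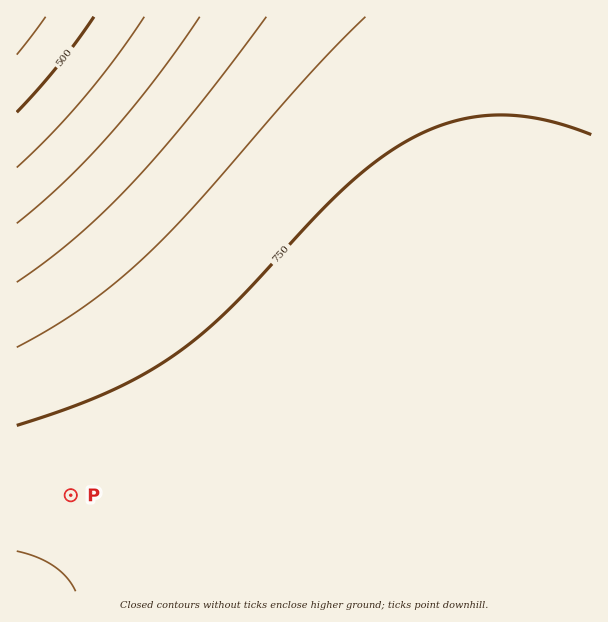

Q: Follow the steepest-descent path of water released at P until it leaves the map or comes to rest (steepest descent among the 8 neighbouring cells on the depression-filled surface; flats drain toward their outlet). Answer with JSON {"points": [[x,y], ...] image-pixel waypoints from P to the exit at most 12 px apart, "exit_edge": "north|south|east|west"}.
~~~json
{"points": [[71, 495], [71, 483], [71, 471], [71, 459], [71, 447], [71, 435], [71, 423], [71, 411], [71, 399], [62, 387], [50, 375], [38, 363], [26, 351], [17, 342]], "exit_edge": "west"}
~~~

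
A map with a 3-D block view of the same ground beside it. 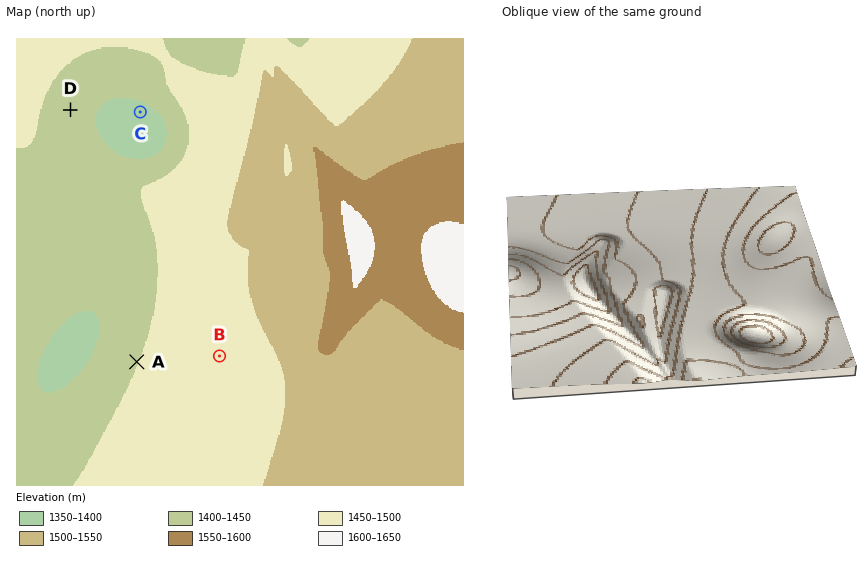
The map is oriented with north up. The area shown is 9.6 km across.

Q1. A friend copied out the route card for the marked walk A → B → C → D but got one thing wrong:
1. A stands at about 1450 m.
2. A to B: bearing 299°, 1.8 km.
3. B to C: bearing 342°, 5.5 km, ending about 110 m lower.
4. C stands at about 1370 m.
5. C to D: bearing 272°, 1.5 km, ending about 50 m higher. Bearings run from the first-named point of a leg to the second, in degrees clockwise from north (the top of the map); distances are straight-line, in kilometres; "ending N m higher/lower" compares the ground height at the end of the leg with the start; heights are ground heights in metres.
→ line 2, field bearing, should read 86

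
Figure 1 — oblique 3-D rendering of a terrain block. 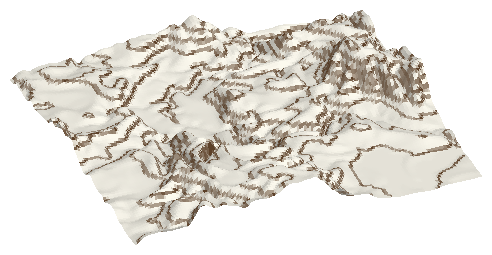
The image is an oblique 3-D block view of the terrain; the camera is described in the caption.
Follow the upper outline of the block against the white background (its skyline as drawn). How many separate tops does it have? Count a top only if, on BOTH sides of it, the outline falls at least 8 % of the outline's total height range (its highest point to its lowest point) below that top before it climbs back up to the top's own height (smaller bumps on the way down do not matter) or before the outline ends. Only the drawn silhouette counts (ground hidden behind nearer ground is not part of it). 2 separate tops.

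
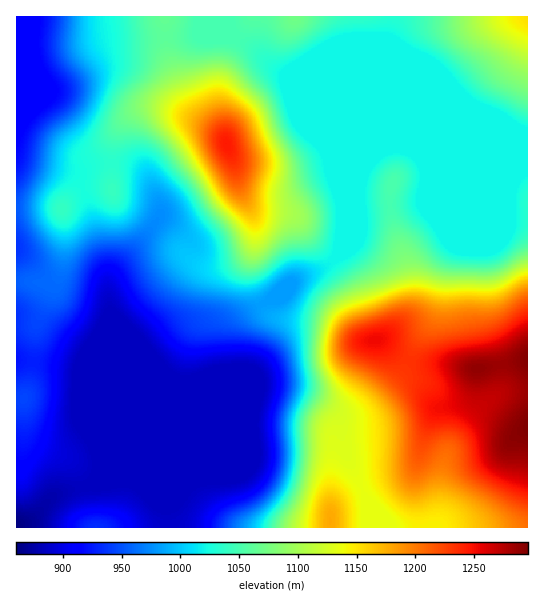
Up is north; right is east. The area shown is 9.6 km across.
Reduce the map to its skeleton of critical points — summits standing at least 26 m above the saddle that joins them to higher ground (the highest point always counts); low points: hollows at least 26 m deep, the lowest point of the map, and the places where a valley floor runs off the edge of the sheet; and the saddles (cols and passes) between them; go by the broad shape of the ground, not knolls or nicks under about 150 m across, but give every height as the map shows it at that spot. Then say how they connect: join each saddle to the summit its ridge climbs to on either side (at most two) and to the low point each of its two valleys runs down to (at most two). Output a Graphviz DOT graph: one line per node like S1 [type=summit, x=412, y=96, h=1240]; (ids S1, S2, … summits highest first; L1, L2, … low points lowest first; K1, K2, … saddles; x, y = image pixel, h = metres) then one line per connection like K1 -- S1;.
graph terrain {
  S1 [type=summit, x=527, y=427, h=1296];
  S2 [type=summit, x=226, y=145, h=1245];
  S3 [type=summit, x=330, y=522, h=1178];
  S4 [type=summit, x=527, y=18, h=1153];
  S5 [type=summit, x=95, y=527, h=933];
  L1 [type=low, x=17, y=526, h=860];
  L2 [type=low, x=30, y=74, h=913];
  K1 [type=saddle, x=366, y=494, h=1136];
  K2 [type=saddle, x=165, y=37, h=1062];
  K3 [type=saddle, x=391, y=17, h=1033];
  K4 [type=saddle, x=331, y=261, h=1020];
  K5 [type=saddle, x=169, y=527, h=888];
  K1 -- S1;
  K1 -- S3;
  K1 -- L1;
  K2 -- S2;
  K2 -- L1;
  K2 -- L2;
  K3 -- S2;
  K3 -- S4;
  K3 -- L1;
  K4 -- S1;
  K4 -- S2;
  K4 -- L1;
  K5 -- S3;
  K5 -- S5;
  K5 -- L1;
}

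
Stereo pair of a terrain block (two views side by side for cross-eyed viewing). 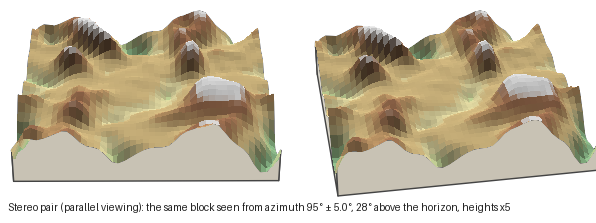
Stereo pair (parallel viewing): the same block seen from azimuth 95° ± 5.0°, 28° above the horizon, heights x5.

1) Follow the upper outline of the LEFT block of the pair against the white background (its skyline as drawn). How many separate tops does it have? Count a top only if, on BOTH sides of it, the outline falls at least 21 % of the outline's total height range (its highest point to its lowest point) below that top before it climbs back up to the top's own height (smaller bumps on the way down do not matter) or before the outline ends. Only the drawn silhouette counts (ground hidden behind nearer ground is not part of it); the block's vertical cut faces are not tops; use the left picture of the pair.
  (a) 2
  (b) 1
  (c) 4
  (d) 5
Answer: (a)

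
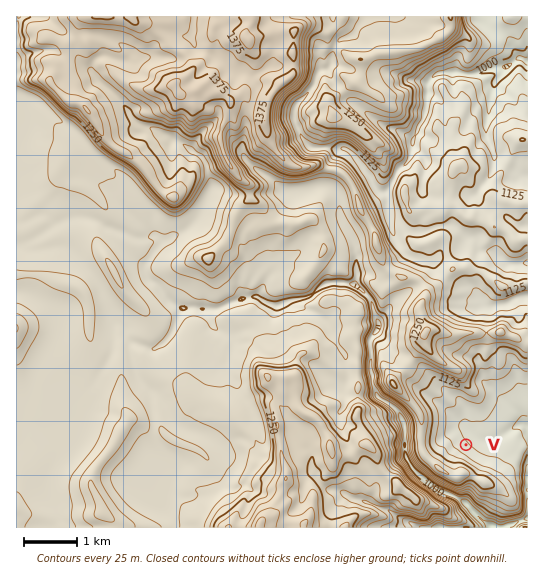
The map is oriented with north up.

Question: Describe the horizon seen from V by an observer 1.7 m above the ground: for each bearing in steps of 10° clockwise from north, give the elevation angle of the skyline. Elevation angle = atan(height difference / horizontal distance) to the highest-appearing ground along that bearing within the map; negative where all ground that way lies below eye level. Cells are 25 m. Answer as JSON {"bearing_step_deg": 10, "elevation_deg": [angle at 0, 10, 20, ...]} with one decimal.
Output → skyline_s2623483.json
{"bearing_step_deg": 10, "elevation_deg": [5.1, 3.3, 3.7, 3.0, 0.6, -0.5, -0.9, -1.5, -1.1, -0.9, -0.8, -0.5, 0.1, 1.4, 3.7, 6.3, 6.9, 9.5, 12.0, 12.7, 11.7, 10.8, 10.9, 10.7, 9.7, 8.5, 7.9, 7.4, 7.4, 7.5, 7.6, 6.6, 4.5, 4.4, 6.2, 6.4]}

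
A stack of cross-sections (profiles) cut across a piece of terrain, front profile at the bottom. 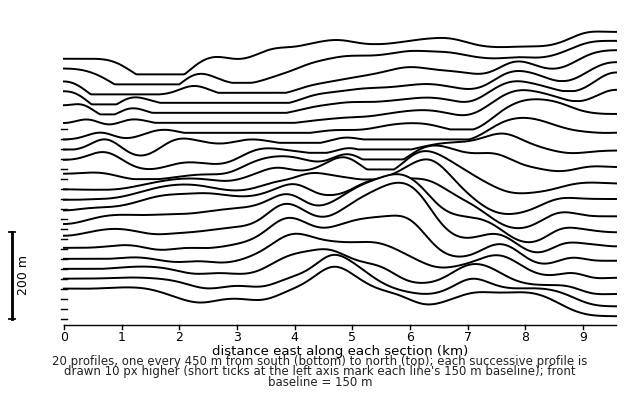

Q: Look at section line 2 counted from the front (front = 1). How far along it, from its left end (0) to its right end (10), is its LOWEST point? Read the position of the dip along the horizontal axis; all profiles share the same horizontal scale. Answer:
10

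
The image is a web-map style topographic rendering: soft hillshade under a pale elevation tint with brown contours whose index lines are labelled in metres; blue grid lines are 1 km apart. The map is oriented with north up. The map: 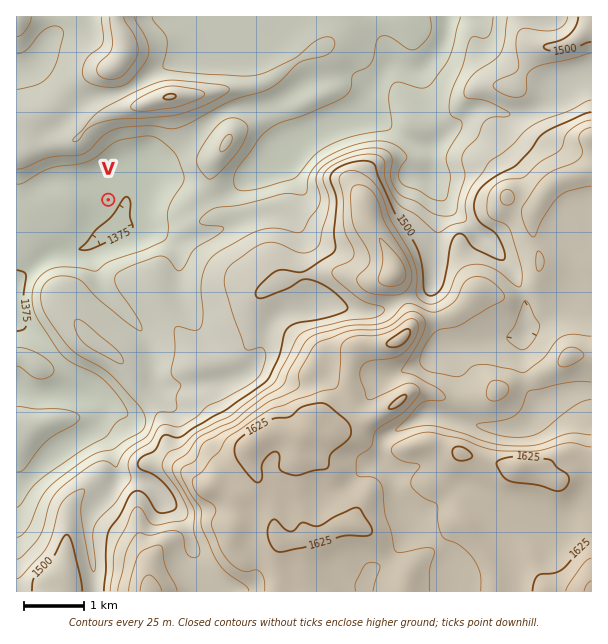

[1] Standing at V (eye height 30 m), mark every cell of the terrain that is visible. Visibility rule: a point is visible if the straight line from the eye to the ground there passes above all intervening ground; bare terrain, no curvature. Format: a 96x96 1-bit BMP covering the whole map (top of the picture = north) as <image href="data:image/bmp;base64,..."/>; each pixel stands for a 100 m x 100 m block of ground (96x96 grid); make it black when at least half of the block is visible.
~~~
<image width="96" height="96" href="data:image/bmp;base64,Qk2+BAAAAAAAAD4AAAAoAAAAYAAAAGAAAAABAAEAAAAAAIAEAAATCwAAEwsAAAIAAAAAAAAA////AAAAAAAAAOAAAAAAAAAAAAAAAP8AAAAAAAAAAAAAAH8AAAAAAAAAAAAAAD4AAAAAAAAAAAAAAD4AAAAAAAAAAAAAAD4AAAAAAAAAAAAAAP8AAAAAAAAAAAAAAP8AAAAAAAAAAAAAAP/AAAAAAAAAAAAAAP/gAAAAAAAAAAAAAP/AAAAAAAAAAAAAAHwAAAAAAAAAAAAAAHwAAAAAAAAAAAAAADwAAAAAAAAAAAAAADgAAAAAAAAAAAAAADgAAAAAAAAAAAAAABAAAAAAAAAAAAAAAAAAAAAAAAAAAAAAAAAHgAAAAAAAAAAAAAAPwAAAAAAAAAAAAAA/wAAAAAAAAAAAAB//4AAAAAAAAAAAAB//8AAAAAAAAAAAAA//8AAAAAAAAAAAAAP//AAAAAAAAAAAAAH//wAAAAAAAAAAAADP/4AAAAAAAAAAAAAD/+IAAAAAAAAAAAAB//8AAAAAAAAAAAAAf/+AAAAAAAAAAAAAH//gAAAAAAAAAAAAD//wAAAAAAAAAAAAB//wAAAAAAAAAAAAAf/gAAAAAAAAAAAAAP8AAAAAAAAAAAAAAH8AAAAAAAAAAAAAAD+AAAAAAAAAAAAAAD+AAAAAAAAAAAAAAB/CAAAAAAAAAAAAAA/GAAAAAAAAAMAAGAfvAAAAAAAAA8AAEAP/ngAAAAAAB8AAIAH//wAAAAAAD4AAYAA//4AAAAAAD4AAcAAAA8AAAAAAHwAA+AAAAcAAAAAAPwAA/AAAAMAAAAAAfwAB/AAAAAAAAAAAfgAD/gAAAAAAAAAA/gAD/gAAAAAAAAAB/gAH/wAA4AAAAAAH/gAH/wAD+AAAAAAP//wP/4AH/gAAAAAf//4P/4Af/gAAAAA///8f/8Af/gAAAAA///+f/8AP/gAAAAB//////8AP/AAAAAB//////8Af+AAAAAD//////+A/+AAAAAD////4H+B/8AAAAAD////4A+D/4AAAAAD////+AGD/4AAAAAD/////gAH/wAAAAAD/////wA//wAAAAAD/////gfh/wAAAAAD////+AAA/wAAAAAD////+AAA/gAAAAAD/////AAA/gAAAAAD/////AAA/AAAAAAD/////gAA+AAAAAAD/////gAA+AAAAAAD/////gAAPAAAAAAD/////wAADgAAAAAA/////wAAAAAAAAAAB////4AAAAAAAAAAAH//74AAAAAAAAAAAD//54AAAAAAAAAAAD//44AAAAAAAAAAAB//+AAAAAAAAAAAAAf//AAAAAAAAAAAAAD//wAAAAAAAAAAAAAP/8AAAAAAAAAAAAAAH/AAAAAAAAAAAAAAAB4AAAAAAAAAAAAAAAAAAAAAAAAAAAAAAAAAAAAAAAAAAA4AAAAAAAAAAAAAAAAAAAAAAAAAAAAAAAAAAAAAAAAAAAAAAAAAAAAAAAAAAAAAAAAAAAAAAAAAAAAAAAAAAAAAAAAAAAAAAAAAAAAAAAAAAAAAAAAAAAAAAAAAAAAAAAAAAAAAAAAAAAAAAAAAAAAAAAAAAAAA="/>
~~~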